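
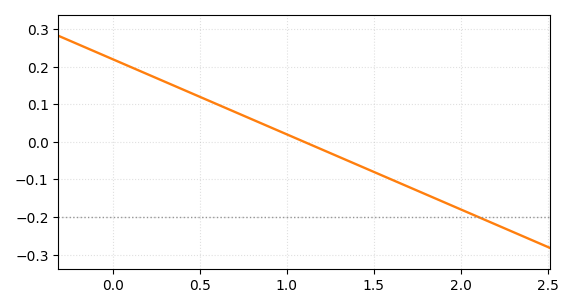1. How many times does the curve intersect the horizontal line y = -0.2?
1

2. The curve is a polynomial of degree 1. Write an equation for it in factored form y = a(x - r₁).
y = -0.2(x - 1.1)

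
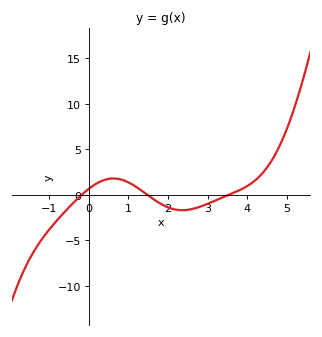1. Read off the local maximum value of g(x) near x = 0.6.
2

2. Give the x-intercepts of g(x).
-0.2, 1.4, 3.6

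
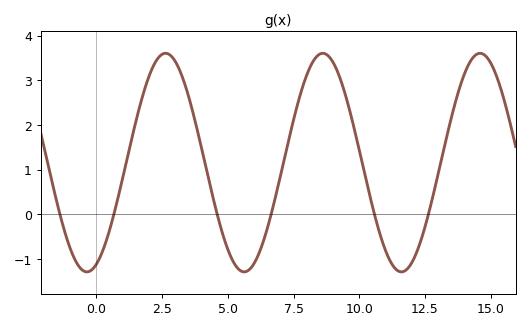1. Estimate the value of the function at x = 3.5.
2.7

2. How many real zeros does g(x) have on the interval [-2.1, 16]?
6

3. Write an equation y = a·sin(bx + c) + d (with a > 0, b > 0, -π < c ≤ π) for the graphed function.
y = 2.45sin(1.1x - 1.2) + 1.16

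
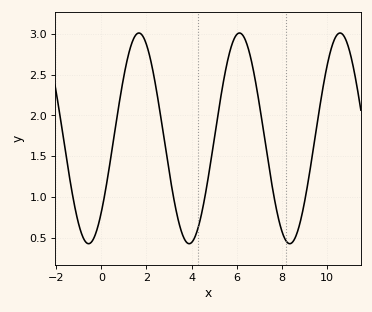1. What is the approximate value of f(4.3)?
0.65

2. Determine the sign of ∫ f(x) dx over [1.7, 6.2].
positive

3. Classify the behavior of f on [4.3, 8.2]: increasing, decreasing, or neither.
neither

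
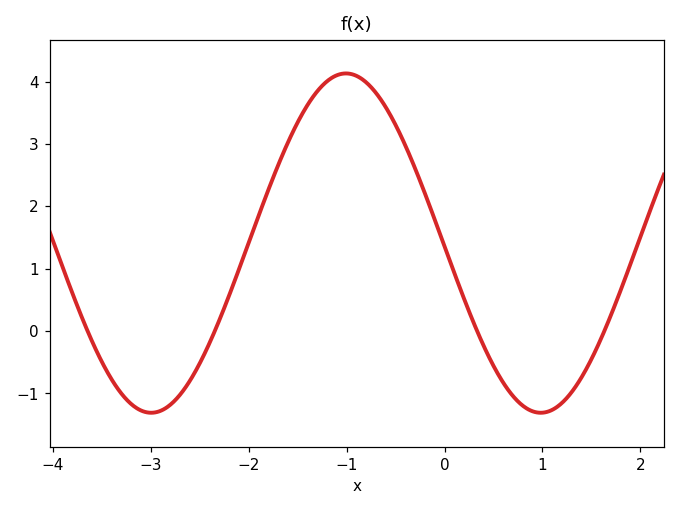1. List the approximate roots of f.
-3.6, -2.3, 0.3, 1.6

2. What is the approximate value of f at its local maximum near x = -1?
4.1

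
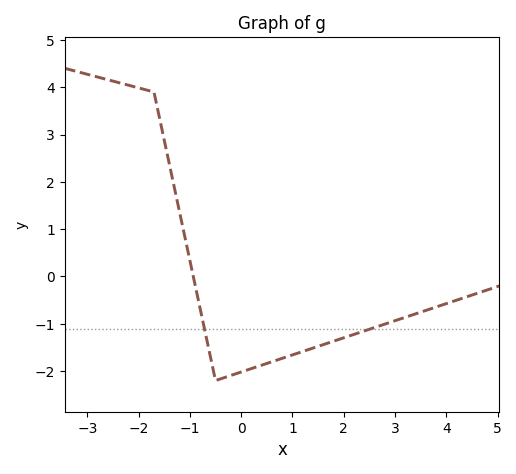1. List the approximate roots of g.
-0.933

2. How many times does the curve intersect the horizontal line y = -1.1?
2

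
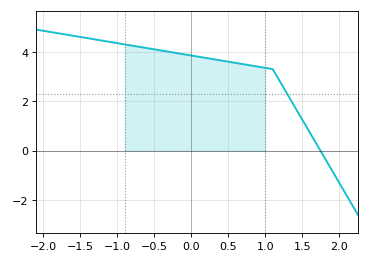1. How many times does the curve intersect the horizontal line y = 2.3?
1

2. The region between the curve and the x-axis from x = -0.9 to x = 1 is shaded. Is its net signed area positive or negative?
positive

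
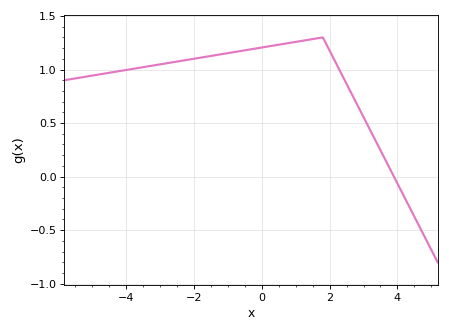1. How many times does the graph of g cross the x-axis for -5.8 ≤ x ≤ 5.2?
1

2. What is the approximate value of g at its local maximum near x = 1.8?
1.3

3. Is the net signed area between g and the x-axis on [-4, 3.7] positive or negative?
positive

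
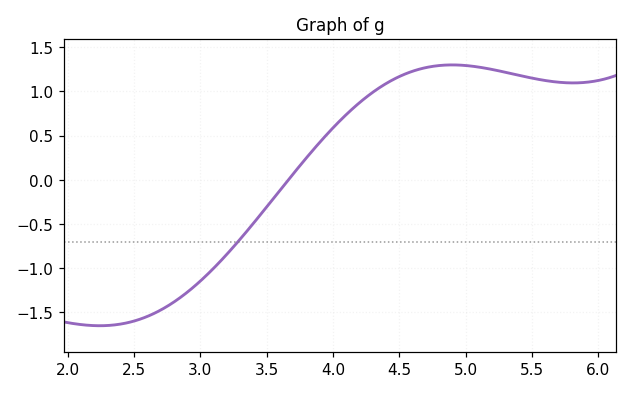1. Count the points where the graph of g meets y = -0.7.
1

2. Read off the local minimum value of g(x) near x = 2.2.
-1.65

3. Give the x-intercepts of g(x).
3.66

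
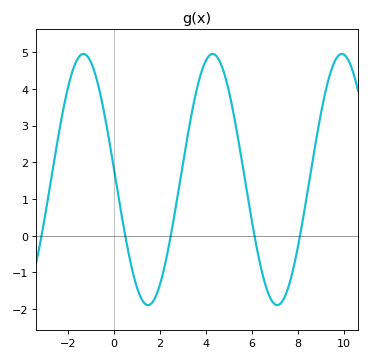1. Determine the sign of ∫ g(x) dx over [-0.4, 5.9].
positive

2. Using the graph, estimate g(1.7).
-1.79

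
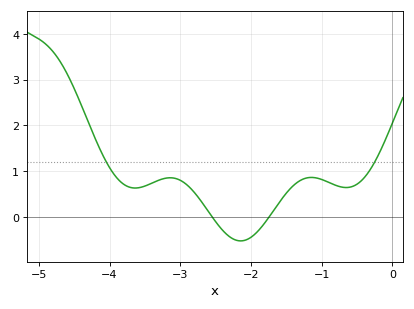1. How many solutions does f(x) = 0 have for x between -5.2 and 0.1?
2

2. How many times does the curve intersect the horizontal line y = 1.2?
2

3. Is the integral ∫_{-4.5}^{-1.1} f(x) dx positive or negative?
positive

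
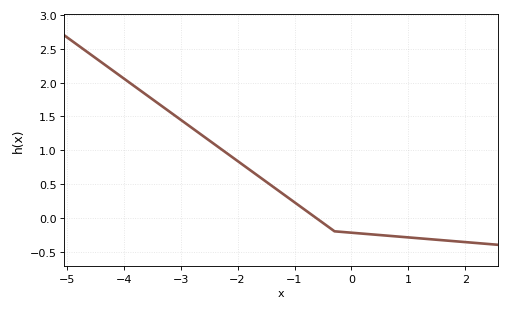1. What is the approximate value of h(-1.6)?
0.595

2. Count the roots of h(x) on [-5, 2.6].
1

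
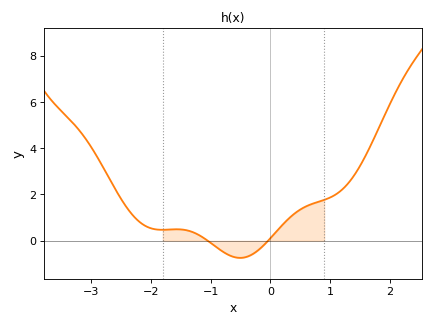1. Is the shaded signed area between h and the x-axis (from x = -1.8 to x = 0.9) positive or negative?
positive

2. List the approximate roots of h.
-1, 0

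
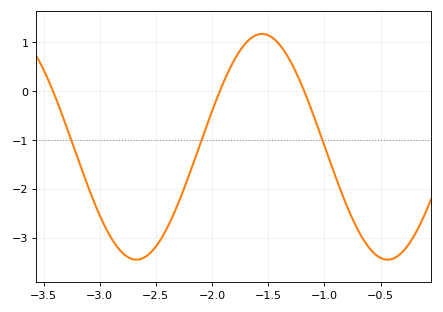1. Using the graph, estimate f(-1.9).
0.169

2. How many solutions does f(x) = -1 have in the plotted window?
3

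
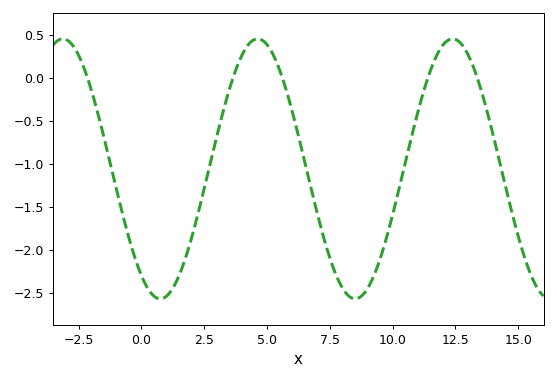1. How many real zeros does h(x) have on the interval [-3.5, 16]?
5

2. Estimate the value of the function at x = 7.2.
-1.8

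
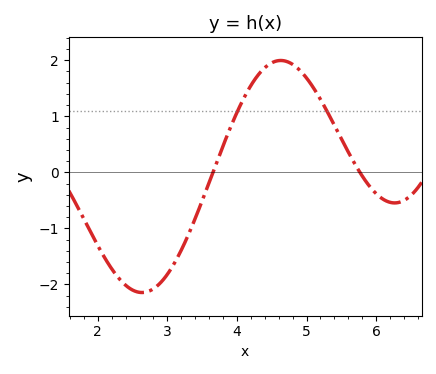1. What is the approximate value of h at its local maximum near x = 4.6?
2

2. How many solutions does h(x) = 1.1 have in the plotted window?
2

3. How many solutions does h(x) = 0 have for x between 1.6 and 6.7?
2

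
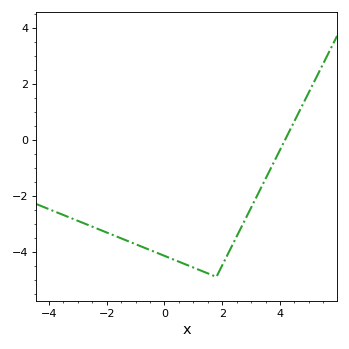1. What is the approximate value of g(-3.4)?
-2.73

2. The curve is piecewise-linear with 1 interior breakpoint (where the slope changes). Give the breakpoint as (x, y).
(1.8, -4.9)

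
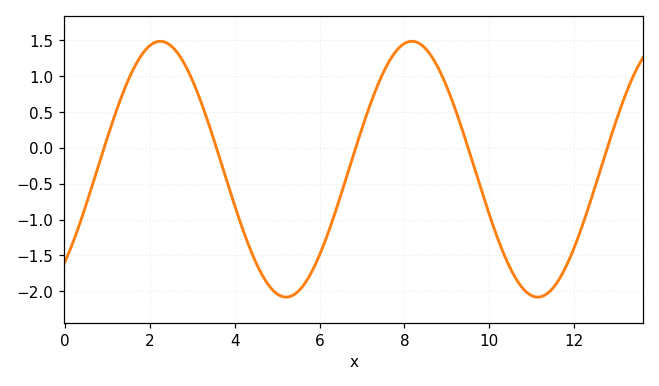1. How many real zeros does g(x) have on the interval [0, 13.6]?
5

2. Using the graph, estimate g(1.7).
1.19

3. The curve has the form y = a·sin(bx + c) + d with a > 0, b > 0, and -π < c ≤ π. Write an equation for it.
y = 1.78sin(1.06x - 0.812) - 0.3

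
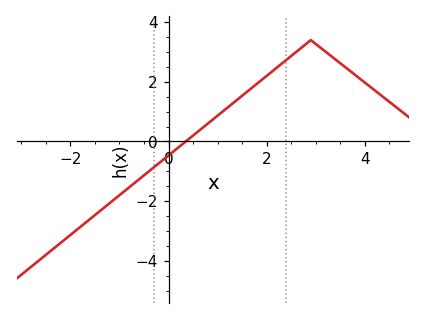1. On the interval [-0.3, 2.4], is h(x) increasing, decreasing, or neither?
increasing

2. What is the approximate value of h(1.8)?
2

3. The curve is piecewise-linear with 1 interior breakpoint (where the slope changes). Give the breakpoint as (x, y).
(2.9, 3.4)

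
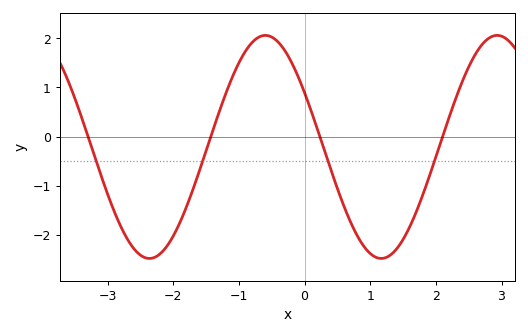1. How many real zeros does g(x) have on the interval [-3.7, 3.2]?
4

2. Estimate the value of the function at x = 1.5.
-2.1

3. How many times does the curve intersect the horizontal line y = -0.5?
4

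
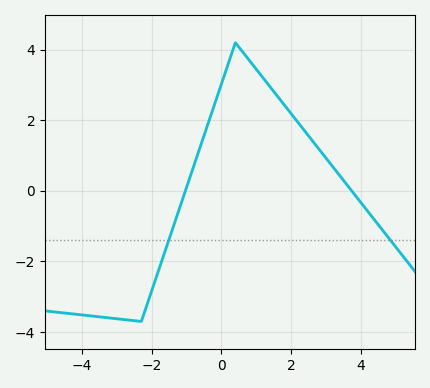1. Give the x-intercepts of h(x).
-1.04, 3.74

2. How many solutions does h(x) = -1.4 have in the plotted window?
2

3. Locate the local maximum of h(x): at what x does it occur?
0.402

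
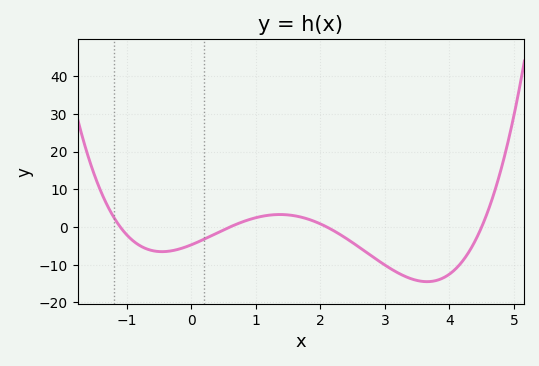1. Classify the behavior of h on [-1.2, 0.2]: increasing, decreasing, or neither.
neither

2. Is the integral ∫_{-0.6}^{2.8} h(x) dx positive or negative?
negative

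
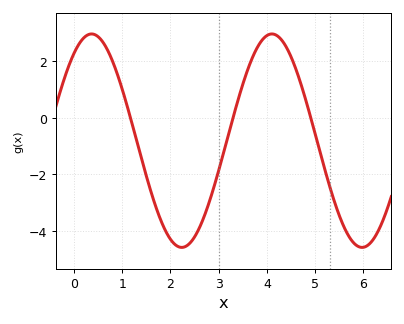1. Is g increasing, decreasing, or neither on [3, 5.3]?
neither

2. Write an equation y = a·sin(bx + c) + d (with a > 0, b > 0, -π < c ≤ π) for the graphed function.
y = 3.76sin(1.7x + 0.96) - 0.81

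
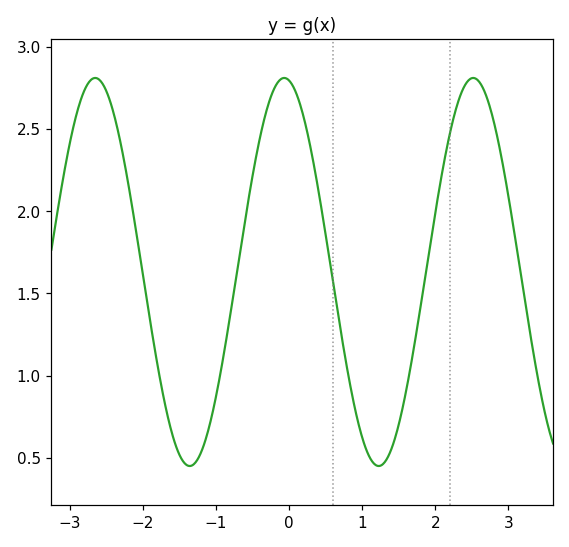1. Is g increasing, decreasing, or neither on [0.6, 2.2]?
neither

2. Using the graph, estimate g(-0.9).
1.1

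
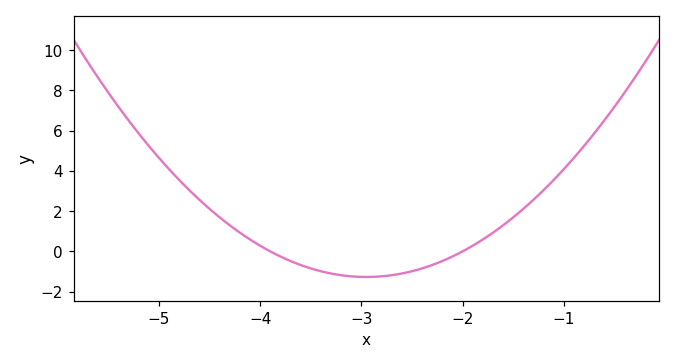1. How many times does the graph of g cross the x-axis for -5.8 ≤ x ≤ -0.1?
2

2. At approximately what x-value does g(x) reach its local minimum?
-3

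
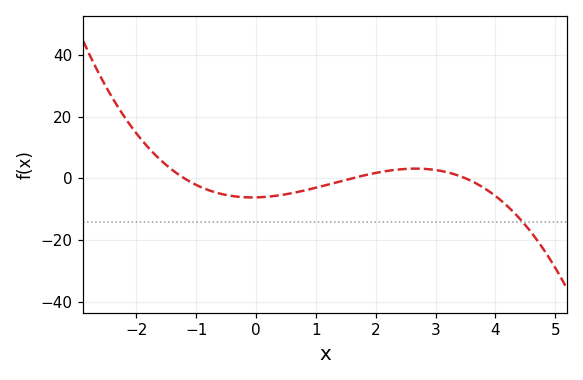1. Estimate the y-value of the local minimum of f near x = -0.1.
-6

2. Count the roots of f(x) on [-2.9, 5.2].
3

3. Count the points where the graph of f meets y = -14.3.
1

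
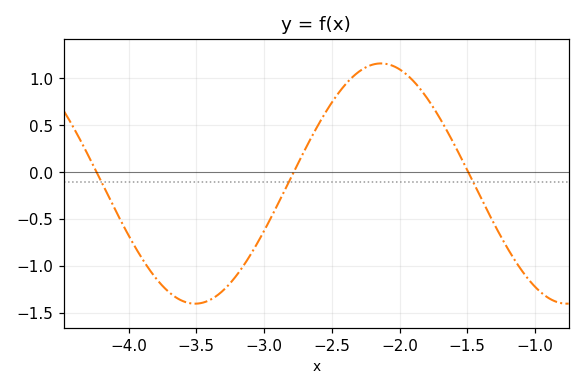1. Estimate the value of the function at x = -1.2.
-0.8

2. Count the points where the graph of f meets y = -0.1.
3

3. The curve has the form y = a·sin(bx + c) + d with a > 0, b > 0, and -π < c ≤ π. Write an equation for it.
y = 1.28sin(2.3x + 0.18) - 0.12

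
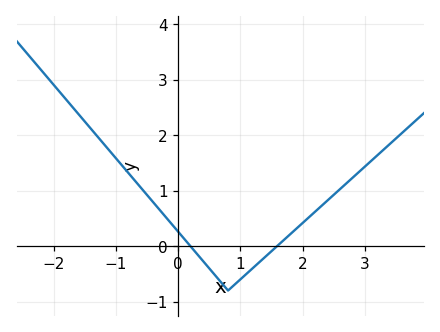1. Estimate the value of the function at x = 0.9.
-0.698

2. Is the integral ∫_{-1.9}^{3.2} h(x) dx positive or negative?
positive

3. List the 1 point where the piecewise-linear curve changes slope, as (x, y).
(0.8, -0.8)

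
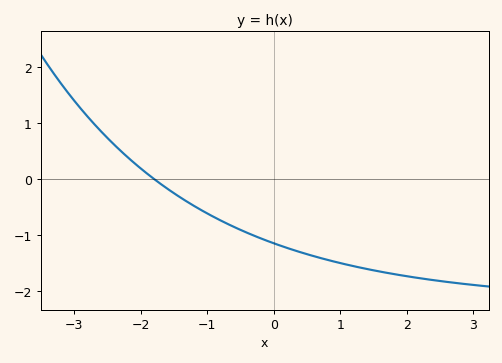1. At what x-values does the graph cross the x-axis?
-1.8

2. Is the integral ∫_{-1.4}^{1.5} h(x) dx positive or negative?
negative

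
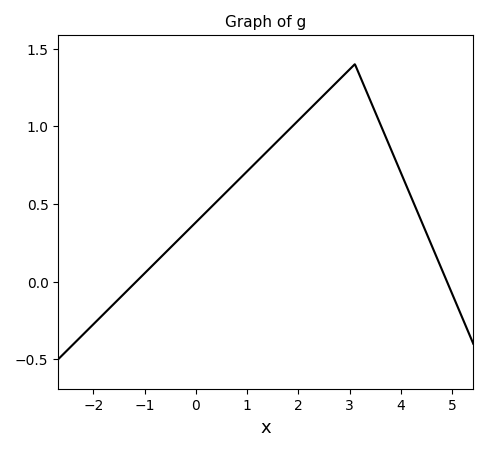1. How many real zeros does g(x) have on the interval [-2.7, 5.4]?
2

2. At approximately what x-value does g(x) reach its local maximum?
3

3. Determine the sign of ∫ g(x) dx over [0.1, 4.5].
positive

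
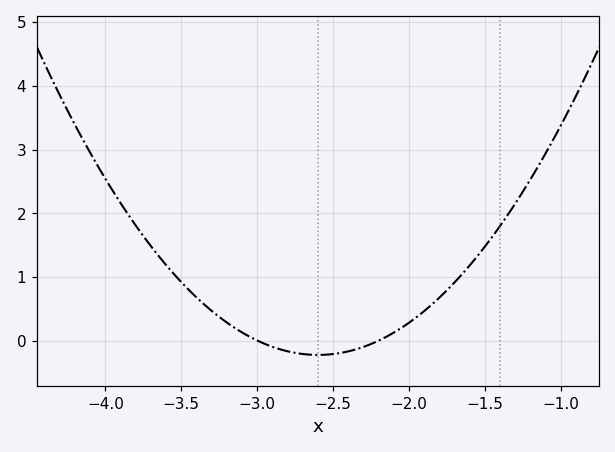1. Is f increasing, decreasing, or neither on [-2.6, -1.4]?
increasing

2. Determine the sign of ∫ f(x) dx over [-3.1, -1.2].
positive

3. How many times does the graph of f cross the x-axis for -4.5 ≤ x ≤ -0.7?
2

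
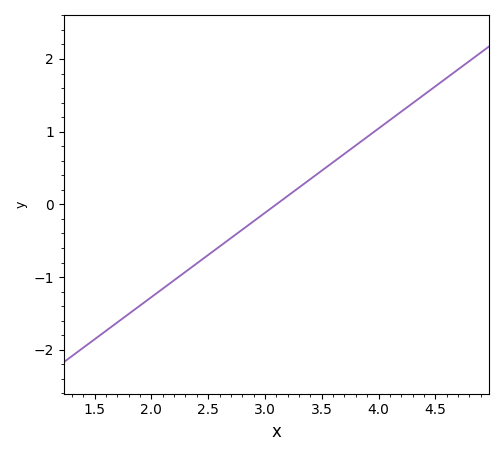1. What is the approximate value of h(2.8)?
-0.348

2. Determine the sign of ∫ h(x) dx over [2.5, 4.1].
positive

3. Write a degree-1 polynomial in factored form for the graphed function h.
y = 1.16(x - 3.1)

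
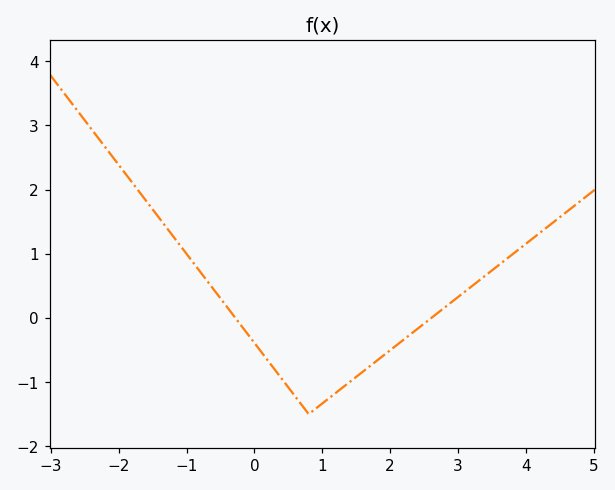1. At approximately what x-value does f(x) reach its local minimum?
0.8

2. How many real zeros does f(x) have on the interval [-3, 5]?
2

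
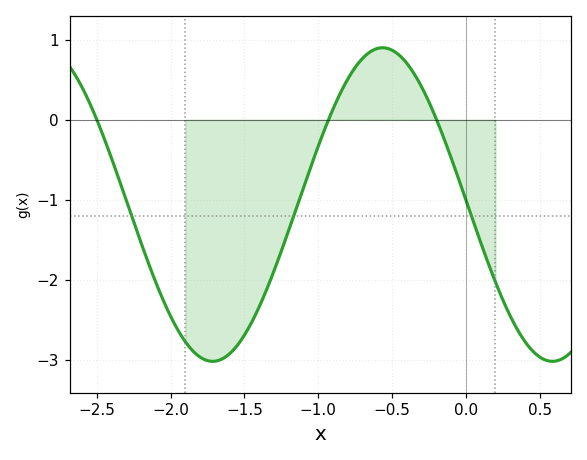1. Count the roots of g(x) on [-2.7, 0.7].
3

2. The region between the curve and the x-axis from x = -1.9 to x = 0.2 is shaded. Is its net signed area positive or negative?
negative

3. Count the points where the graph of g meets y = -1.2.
3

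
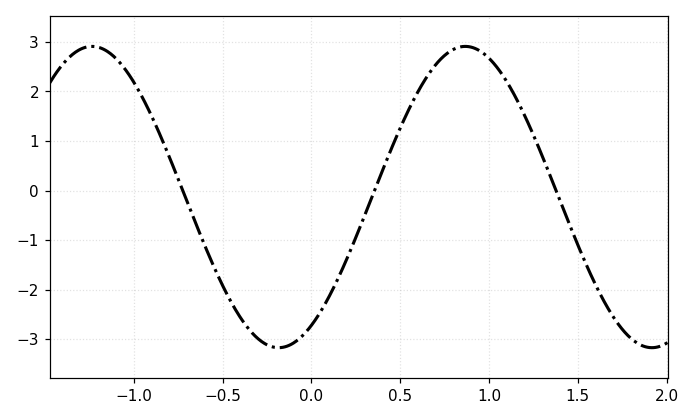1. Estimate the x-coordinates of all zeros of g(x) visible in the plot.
-0.724, 0.355, 1.38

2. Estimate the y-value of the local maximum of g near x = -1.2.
2.91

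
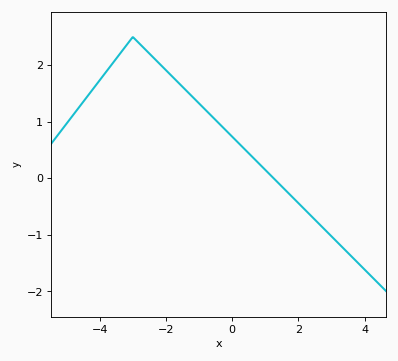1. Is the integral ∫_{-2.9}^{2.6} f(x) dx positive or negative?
positive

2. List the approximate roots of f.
1.25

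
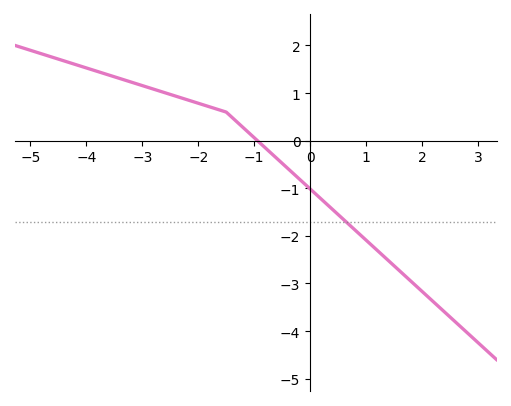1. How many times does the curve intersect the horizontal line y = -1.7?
1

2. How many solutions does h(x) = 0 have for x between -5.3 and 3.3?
1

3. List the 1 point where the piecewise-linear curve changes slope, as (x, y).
(-1.5, 0.6)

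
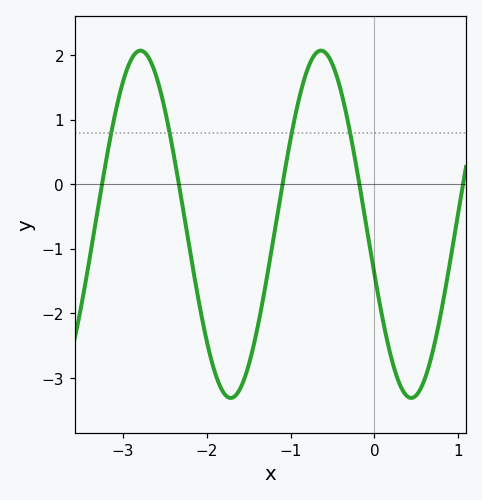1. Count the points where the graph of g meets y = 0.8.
4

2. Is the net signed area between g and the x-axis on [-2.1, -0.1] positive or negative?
negative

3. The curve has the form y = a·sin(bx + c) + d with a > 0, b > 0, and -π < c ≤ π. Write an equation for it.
y = 2.69sin(2.9x - 2.9) - 0.62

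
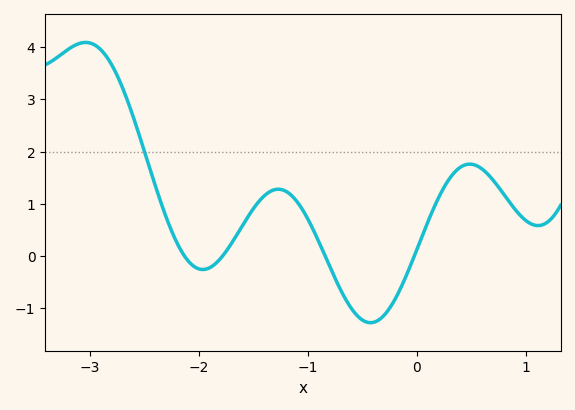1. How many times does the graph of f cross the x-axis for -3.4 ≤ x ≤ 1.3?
4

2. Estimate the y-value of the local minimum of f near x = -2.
-0.256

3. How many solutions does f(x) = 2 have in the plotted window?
1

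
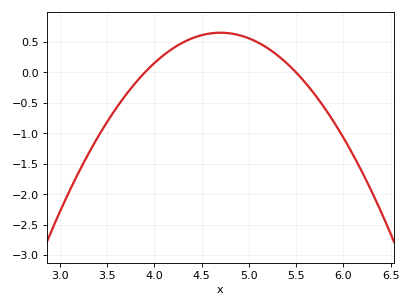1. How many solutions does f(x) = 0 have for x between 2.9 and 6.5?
2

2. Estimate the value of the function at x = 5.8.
-0.6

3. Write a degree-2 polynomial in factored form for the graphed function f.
y = -1.02(x - 3.9)(x - 5.5)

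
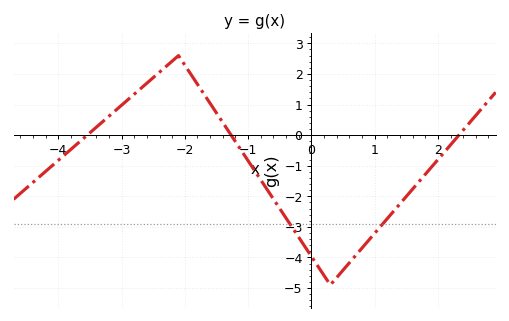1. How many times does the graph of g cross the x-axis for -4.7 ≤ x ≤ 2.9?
3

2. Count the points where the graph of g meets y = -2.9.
2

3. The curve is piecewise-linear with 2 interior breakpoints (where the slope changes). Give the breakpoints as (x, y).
(-2.1, 2.6); (0.3, -4.9)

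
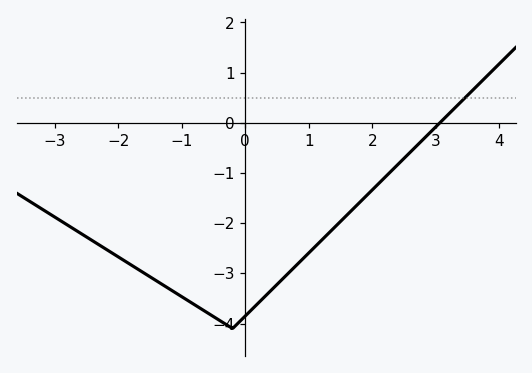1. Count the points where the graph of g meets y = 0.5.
1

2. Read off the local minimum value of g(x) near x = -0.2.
-4.1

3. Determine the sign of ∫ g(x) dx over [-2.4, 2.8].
negative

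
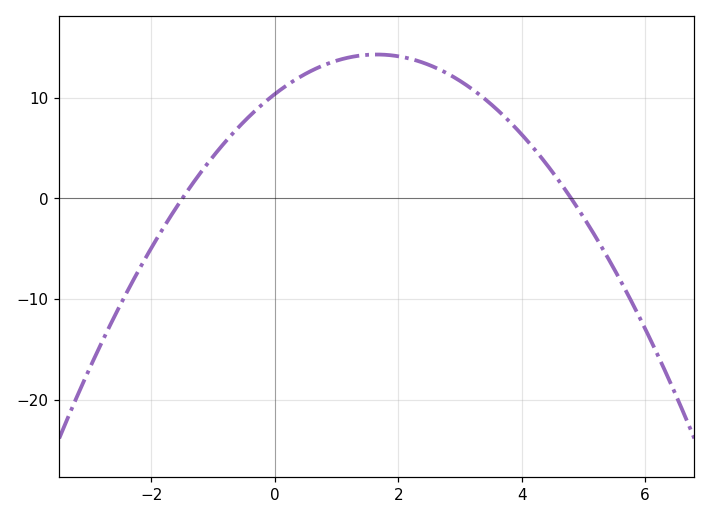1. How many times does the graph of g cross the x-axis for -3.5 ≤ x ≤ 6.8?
2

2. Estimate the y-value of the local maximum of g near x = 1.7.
14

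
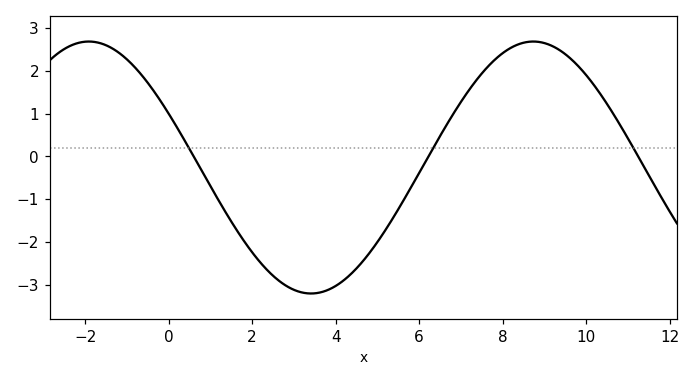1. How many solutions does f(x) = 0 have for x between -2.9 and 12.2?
3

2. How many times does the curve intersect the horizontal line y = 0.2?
3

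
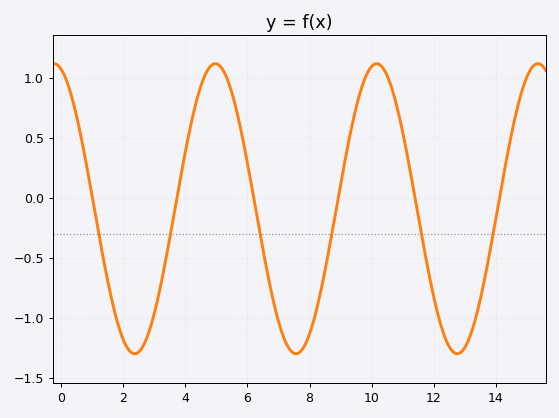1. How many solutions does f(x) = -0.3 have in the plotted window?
6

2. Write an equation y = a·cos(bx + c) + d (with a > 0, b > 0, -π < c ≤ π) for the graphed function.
y = 1.21cos(1.2x + 0.27) - 0.09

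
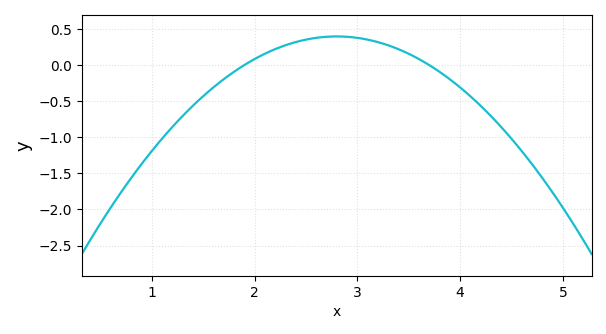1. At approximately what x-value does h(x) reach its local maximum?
2.8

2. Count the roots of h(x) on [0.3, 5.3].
2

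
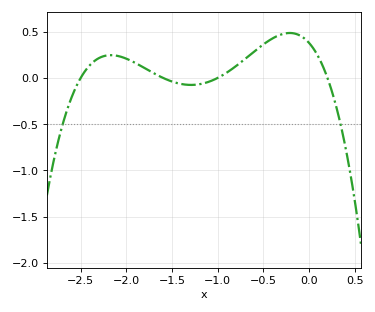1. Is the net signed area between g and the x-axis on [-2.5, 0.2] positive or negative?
positive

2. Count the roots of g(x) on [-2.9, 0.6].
4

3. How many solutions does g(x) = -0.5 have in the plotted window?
2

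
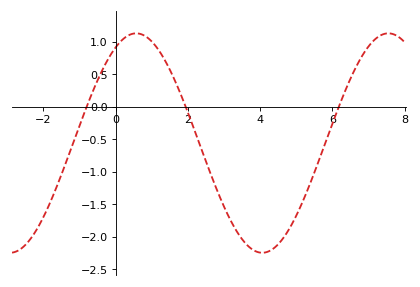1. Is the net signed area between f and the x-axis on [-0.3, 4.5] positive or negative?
negative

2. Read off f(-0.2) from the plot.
0.742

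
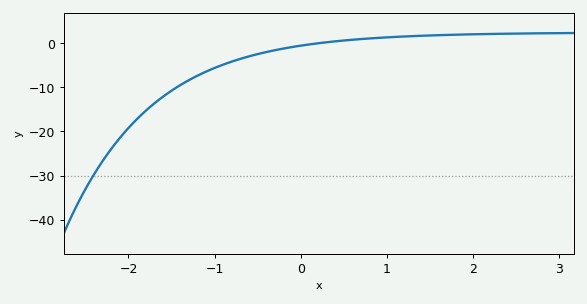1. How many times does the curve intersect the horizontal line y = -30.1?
1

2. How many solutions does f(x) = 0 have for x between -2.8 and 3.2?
1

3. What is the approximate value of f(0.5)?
1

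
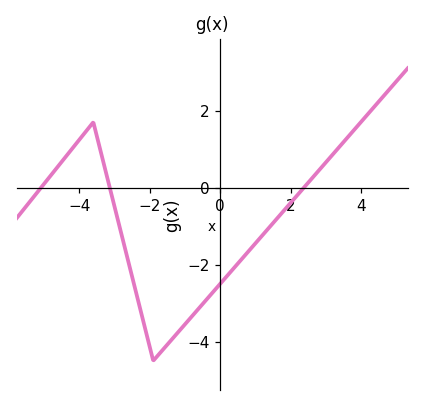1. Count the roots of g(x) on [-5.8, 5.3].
3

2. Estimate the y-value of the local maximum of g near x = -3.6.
1.6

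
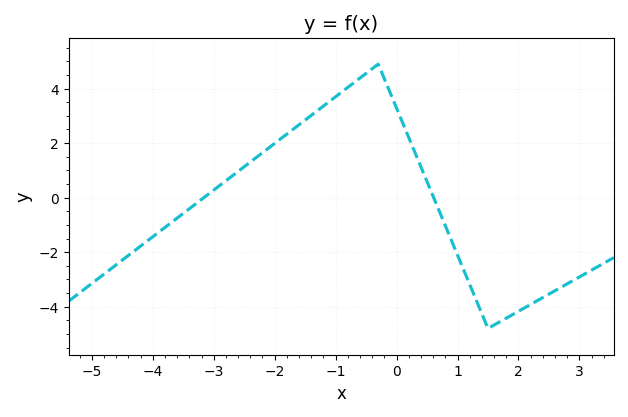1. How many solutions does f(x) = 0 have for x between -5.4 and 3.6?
2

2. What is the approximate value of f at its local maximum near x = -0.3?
4.8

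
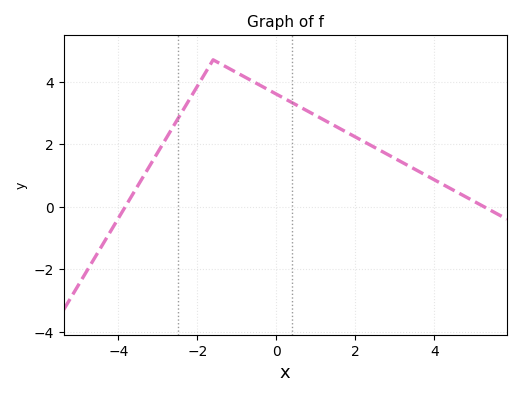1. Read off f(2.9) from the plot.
1.62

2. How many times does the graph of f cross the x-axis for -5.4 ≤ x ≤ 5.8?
2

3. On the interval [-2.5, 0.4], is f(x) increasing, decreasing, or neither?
neither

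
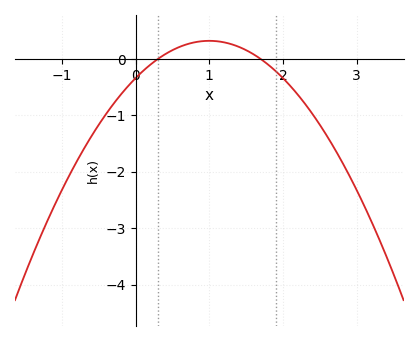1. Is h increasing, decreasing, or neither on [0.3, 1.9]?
neither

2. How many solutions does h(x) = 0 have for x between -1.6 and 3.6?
2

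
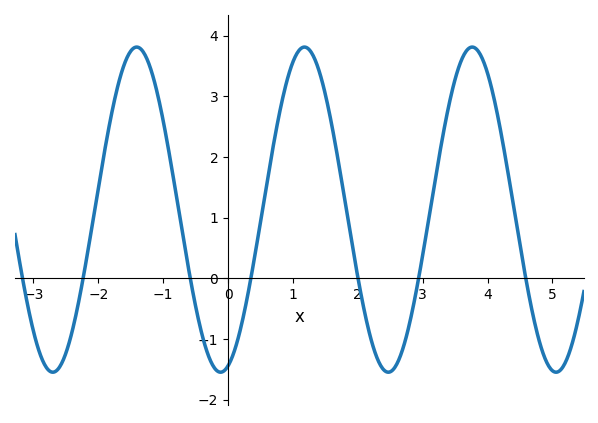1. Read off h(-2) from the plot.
1.49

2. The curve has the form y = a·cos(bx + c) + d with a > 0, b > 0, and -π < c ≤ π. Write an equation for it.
y = 2.68cos(2.43x - 2.86) + 1.13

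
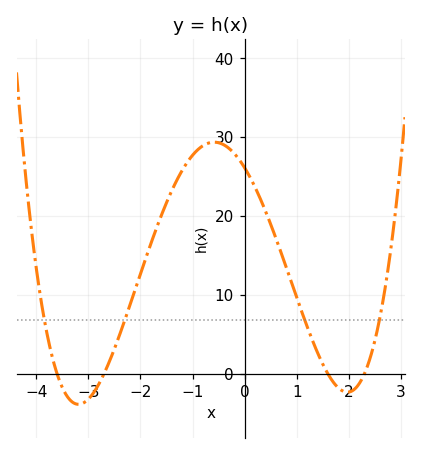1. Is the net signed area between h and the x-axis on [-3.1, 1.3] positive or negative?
positive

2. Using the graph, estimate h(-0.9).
28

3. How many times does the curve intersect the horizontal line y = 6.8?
4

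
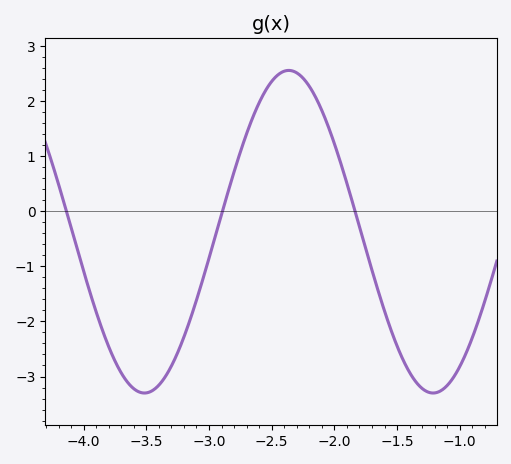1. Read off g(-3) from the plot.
-0.852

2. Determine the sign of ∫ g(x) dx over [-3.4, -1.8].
positive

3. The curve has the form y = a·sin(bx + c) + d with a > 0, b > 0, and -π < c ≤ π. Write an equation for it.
y = 2.93sin(2.73x + 1.74) - 0.37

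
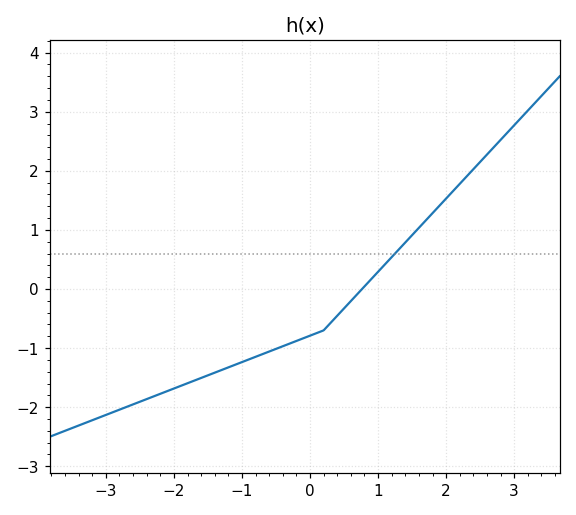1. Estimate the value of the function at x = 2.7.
2.4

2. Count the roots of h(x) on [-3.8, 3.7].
1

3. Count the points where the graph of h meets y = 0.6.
1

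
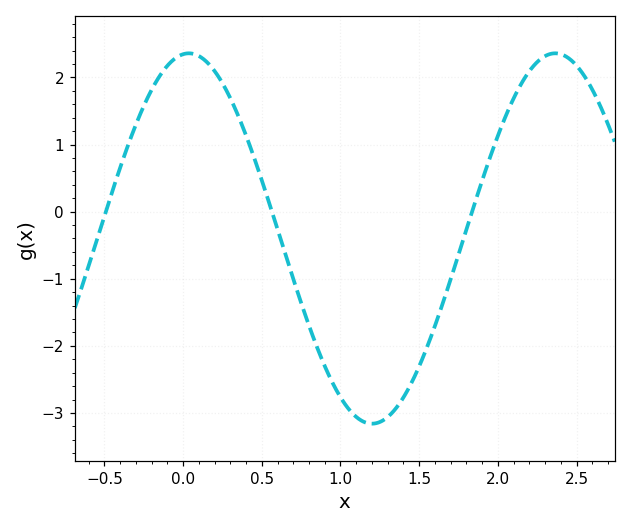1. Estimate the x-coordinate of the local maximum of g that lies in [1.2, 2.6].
2.35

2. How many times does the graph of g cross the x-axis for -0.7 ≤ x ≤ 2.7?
3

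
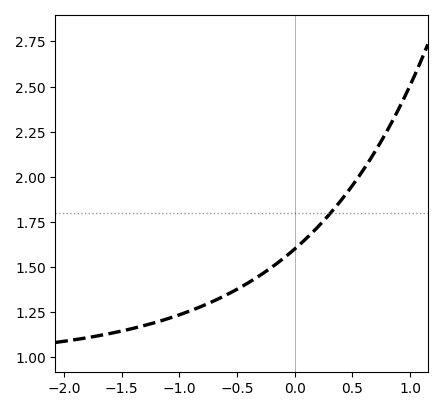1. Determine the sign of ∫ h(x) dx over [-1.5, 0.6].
positive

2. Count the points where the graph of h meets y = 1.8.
1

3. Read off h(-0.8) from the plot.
1.28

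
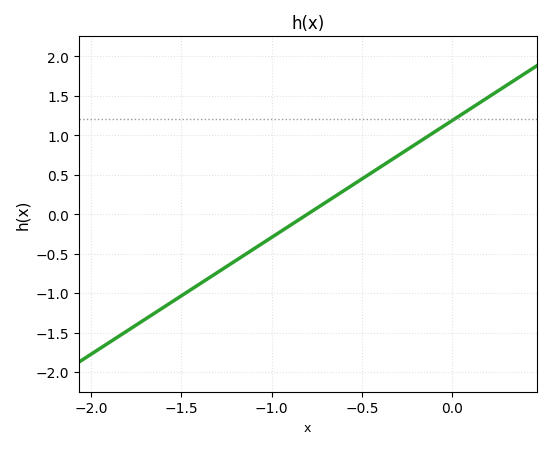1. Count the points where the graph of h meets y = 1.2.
1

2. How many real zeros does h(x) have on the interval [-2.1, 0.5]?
1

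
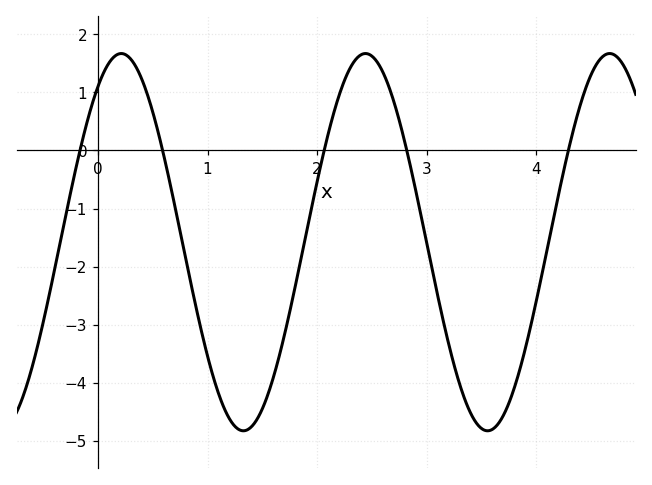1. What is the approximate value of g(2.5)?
1.6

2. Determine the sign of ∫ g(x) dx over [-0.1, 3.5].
negative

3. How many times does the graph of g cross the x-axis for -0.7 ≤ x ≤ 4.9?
5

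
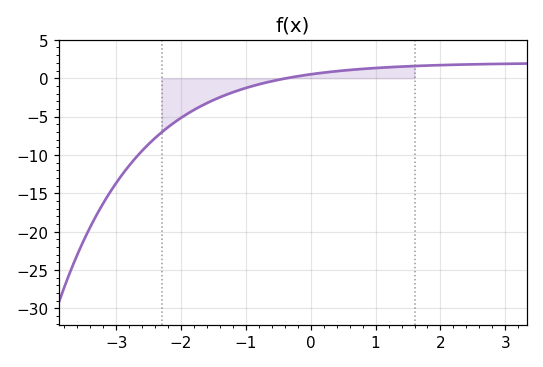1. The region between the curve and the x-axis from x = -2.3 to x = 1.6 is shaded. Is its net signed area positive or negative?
negative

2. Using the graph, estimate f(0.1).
0.5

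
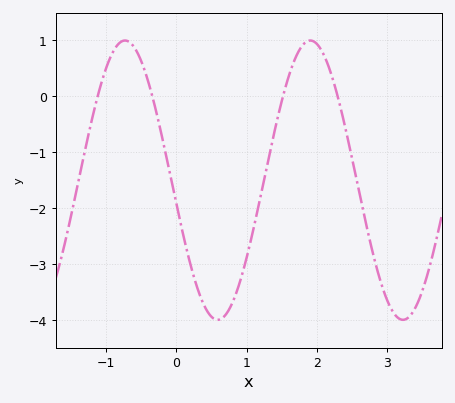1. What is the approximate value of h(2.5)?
-1.1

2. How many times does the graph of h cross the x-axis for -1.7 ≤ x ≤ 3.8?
4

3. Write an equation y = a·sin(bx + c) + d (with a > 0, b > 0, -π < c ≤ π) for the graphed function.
y = 2.49sin(2.38x - 2.97) - 1.5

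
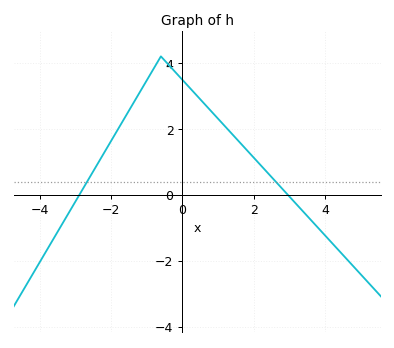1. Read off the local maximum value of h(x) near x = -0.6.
4.2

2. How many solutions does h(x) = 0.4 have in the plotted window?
2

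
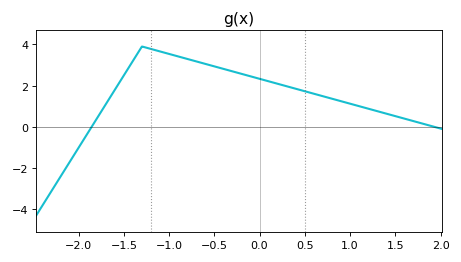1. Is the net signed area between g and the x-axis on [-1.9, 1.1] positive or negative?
positive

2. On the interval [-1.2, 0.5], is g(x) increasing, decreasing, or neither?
decreasing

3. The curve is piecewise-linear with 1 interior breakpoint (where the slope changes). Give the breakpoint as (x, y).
(-1.3, 3.9)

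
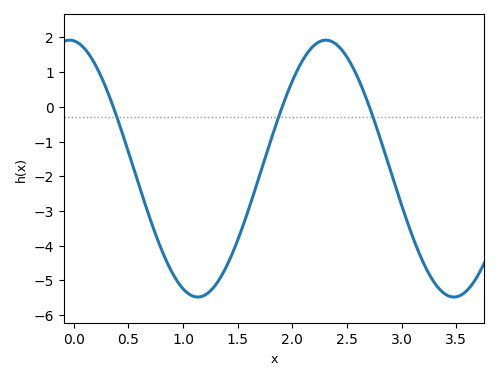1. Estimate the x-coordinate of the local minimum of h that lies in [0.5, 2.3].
1.13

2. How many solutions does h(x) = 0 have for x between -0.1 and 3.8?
3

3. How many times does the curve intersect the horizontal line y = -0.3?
3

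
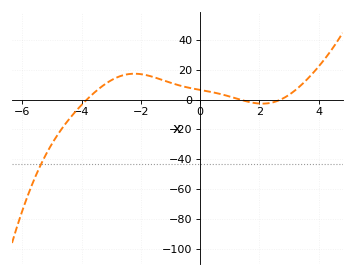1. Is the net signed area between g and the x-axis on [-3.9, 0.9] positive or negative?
positive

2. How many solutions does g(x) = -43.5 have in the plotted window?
1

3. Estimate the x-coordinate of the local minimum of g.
2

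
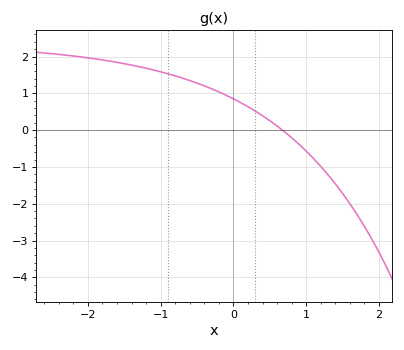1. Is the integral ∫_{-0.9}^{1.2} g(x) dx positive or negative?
positive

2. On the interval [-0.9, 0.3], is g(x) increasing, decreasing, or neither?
decreasing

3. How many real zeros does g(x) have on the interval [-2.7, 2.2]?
1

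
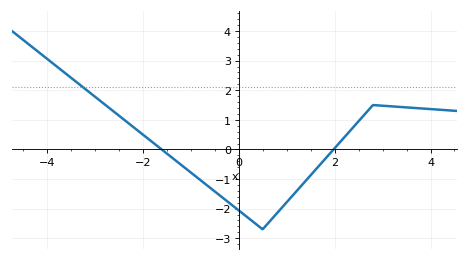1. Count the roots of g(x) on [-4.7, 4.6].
2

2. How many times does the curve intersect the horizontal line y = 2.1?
1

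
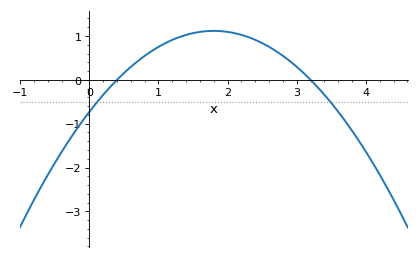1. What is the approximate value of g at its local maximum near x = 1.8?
1.1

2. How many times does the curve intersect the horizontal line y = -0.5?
2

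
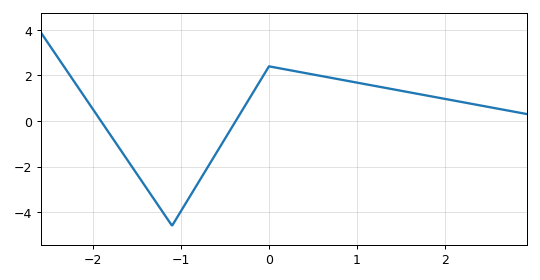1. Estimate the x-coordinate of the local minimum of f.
-1.1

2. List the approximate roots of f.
-1.9, -0.4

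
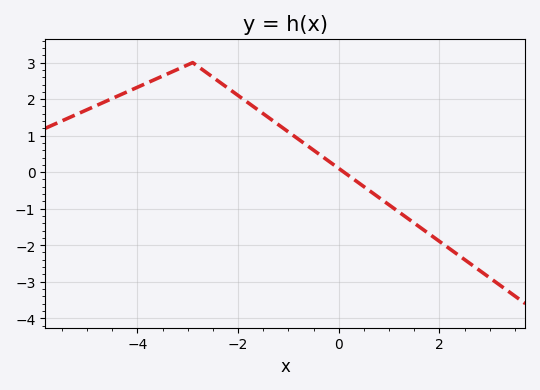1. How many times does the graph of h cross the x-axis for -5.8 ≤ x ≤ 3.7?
1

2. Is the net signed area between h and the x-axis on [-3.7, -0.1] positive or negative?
positive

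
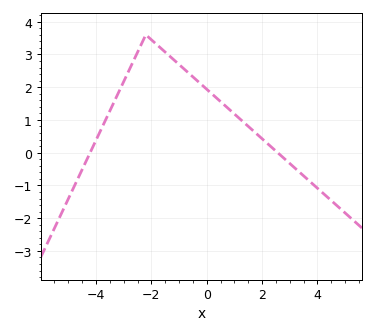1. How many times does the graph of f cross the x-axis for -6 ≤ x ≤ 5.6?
2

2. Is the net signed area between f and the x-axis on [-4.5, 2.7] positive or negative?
positive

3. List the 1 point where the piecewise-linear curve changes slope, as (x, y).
(-2.2, 3.6)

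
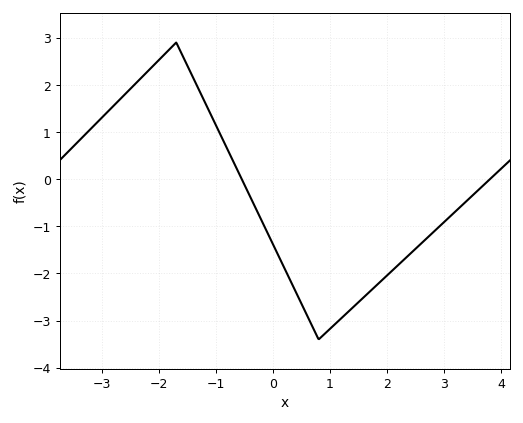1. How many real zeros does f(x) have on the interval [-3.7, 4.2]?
2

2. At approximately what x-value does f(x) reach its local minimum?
0.8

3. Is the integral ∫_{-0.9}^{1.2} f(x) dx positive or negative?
negative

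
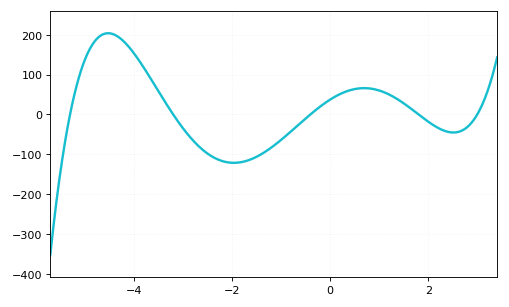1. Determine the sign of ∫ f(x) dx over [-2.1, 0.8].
negative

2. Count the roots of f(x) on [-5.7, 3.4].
5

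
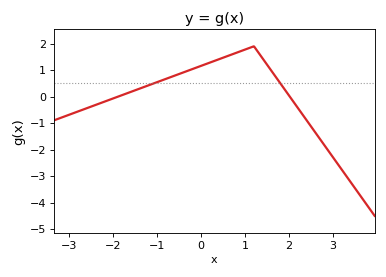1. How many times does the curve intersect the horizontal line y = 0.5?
2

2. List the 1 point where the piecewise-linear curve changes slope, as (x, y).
(1.2, 1.9)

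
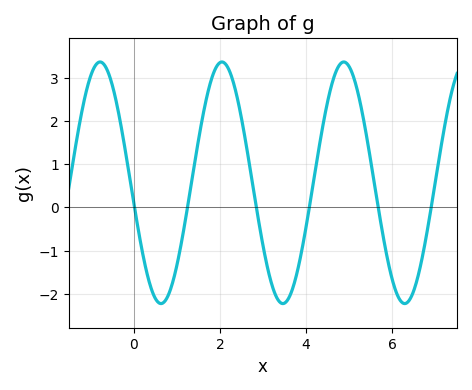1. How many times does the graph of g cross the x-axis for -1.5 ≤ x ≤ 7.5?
6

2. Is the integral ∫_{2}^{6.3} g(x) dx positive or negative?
positive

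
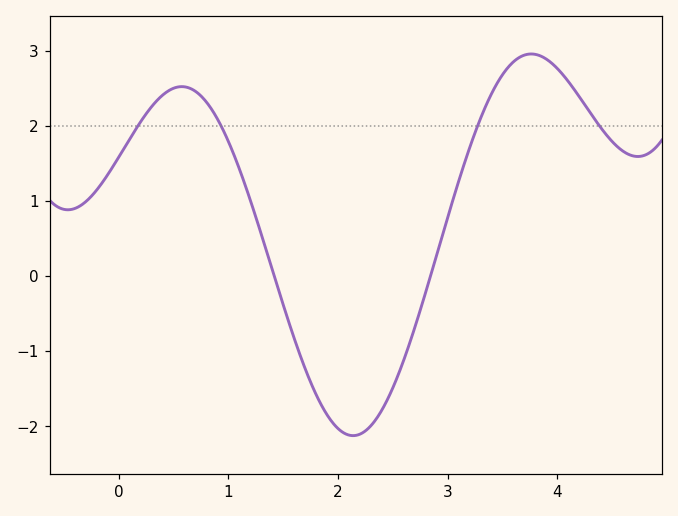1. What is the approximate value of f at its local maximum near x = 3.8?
3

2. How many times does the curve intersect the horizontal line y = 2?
4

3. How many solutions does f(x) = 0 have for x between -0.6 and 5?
2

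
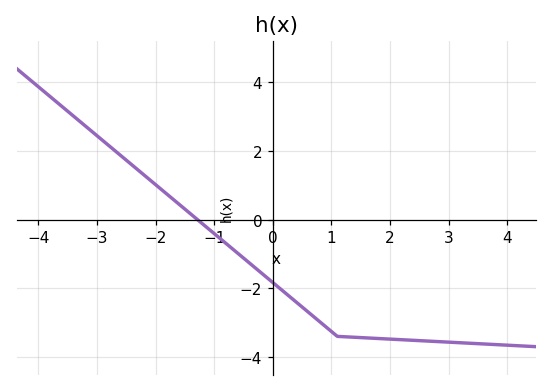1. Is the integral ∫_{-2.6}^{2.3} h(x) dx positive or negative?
negative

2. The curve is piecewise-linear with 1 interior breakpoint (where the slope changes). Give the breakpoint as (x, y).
(1.1, -3.4)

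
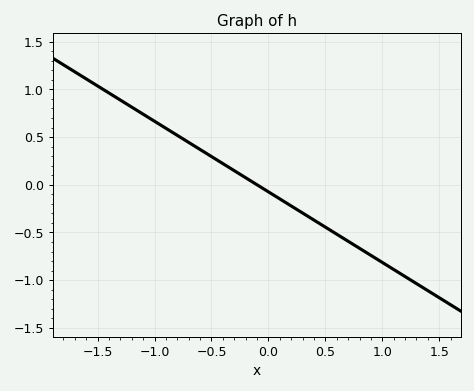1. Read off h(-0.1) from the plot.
0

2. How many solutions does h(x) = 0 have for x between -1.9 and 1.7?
1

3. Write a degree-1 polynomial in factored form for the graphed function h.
y = -0.74(x + 0.1)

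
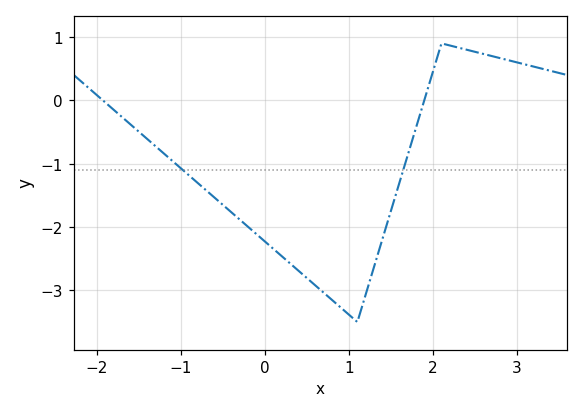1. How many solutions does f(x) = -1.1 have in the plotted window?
2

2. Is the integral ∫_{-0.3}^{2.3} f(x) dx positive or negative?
negative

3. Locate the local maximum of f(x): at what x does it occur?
2.1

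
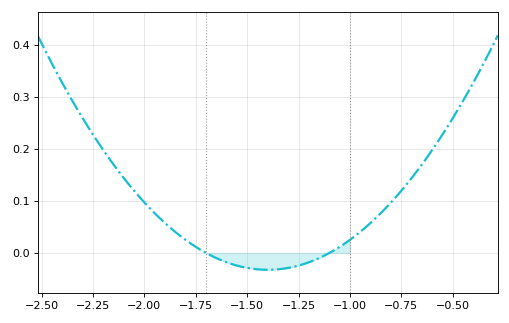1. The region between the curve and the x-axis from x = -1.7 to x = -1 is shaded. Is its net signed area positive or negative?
negative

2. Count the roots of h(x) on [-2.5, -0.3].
2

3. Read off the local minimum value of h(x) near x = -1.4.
-0.032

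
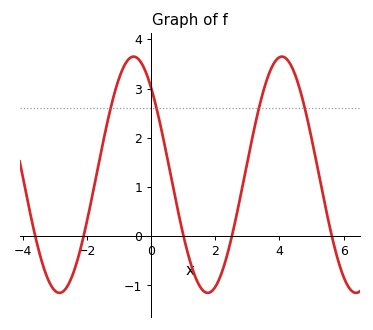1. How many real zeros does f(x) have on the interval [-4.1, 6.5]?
5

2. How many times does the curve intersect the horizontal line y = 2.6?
4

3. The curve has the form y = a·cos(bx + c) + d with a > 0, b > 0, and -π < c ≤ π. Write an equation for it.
y = 2.4cos(1.36x + 0.742) + 1.25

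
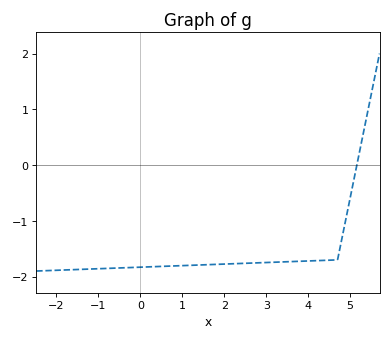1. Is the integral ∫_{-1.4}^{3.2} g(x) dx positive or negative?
negative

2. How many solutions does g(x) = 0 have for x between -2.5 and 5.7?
1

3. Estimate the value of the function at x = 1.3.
-1.8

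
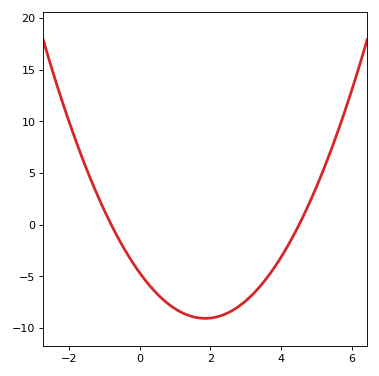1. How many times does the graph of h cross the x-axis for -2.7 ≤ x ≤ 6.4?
2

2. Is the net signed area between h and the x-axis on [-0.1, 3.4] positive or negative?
negative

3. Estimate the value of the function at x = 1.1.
-8.5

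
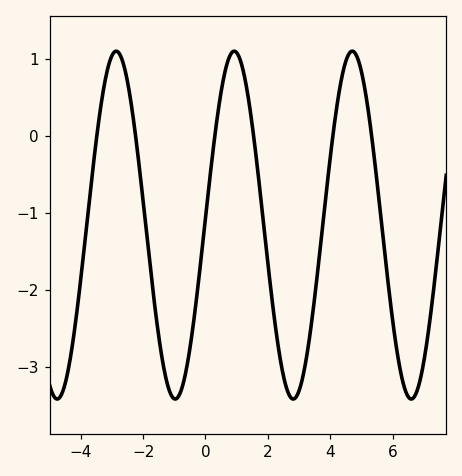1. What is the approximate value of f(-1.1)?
-3.37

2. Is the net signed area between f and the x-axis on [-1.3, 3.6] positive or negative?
negative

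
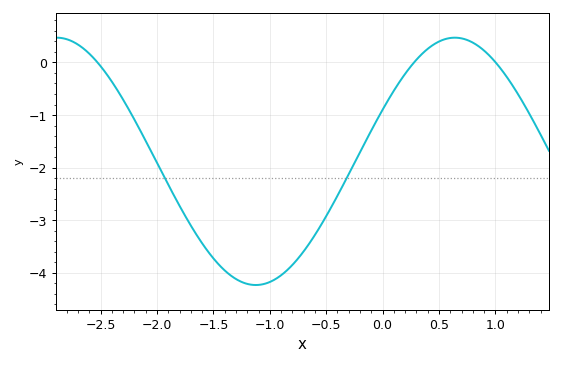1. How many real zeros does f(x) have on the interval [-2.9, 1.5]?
3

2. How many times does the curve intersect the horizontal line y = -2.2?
2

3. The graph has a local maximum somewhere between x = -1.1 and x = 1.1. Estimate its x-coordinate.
0.641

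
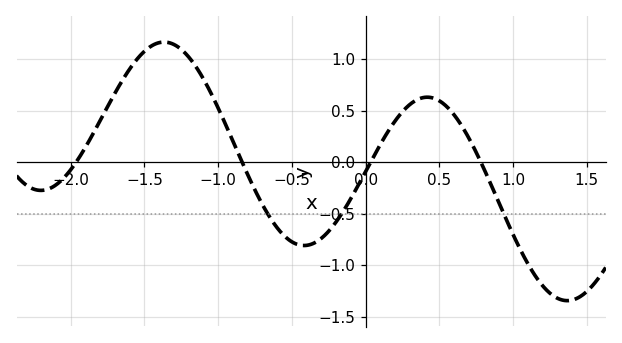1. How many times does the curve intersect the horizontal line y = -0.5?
3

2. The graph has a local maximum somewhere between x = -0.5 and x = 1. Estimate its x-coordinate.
0.4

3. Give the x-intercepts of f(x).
-2, -0.8, 0, 0.8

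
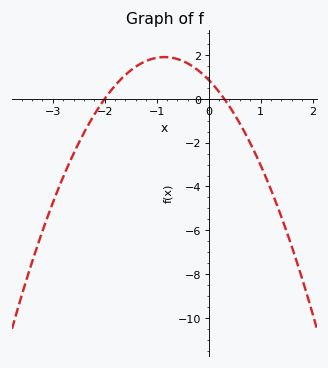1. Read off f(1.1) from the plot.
-3.6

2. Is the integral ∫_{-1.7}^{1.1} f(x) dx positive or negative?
positive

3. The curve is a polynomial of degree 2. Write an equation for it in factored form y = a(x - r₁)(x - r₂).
y = -1.44(x + 2)(x - 0.3)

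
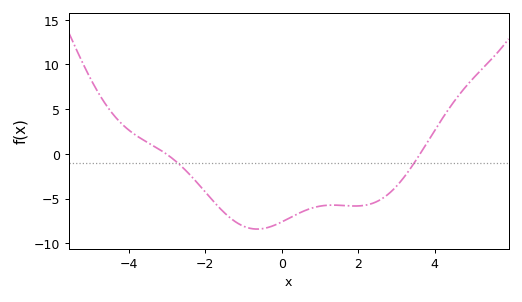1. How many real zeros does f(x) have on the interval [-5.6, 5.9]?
2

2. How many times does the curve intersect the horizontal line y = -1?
2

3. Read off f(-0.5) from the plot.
-8.36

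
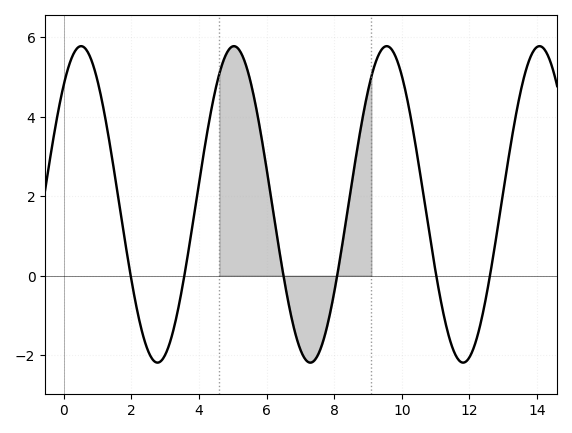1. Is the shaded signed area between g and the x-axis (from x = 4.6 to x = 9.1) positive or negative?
positive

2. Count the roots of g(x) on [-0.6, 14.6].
6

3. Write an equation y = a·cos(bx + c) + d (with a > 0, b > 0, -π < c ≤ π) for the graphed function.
y = 3.98cos(1.39x - 0.71) + 1.79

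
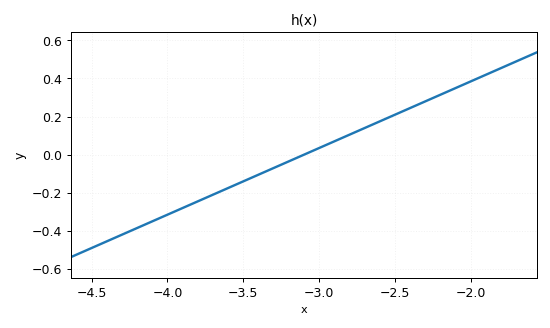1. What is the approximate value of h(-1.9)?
0.42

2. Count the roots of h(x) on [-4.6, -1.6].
1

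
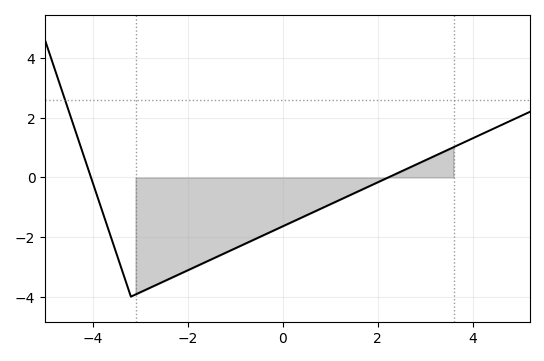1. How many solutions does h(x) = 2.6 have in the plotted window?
1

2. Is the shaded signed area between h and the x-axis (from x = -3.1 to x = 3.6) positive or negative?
negative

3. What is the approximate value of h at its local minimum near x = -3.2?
-4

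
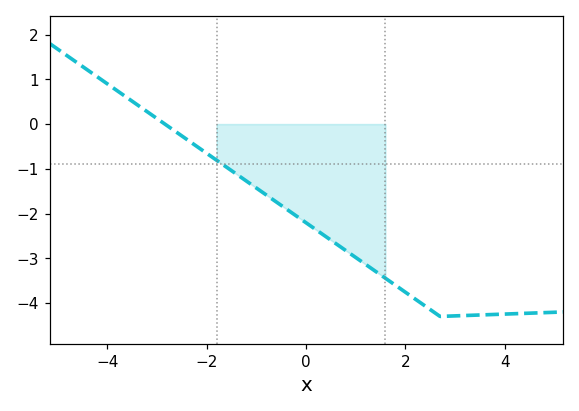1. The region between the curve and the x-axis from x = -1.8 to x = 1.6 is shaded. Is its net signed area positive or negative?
negative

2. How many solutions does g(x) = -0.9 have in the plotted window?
1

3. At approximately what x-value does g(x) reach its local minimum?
2.7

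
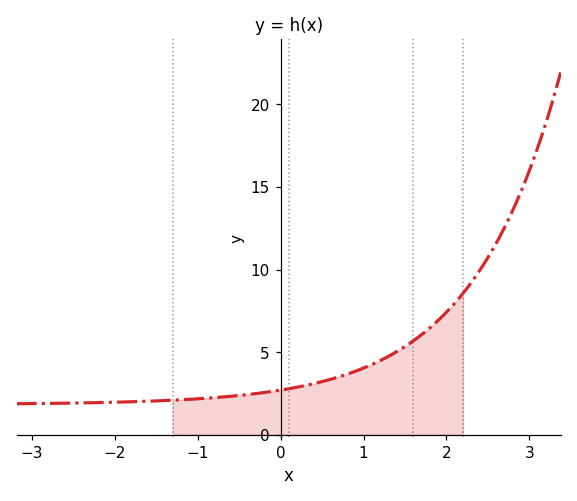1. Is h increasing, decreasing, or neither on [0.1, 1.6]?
increasing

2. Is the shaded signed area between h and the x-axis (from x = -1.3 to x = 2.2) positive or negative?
positive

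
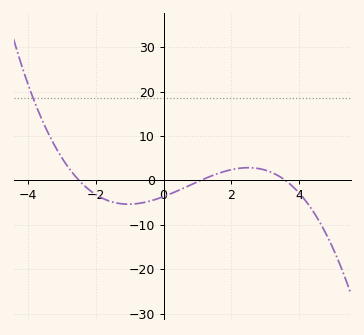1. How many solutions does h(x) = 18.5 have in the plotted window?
1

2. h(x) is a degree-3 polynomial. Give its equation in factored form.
y = -0.37(x + 2.5)(x - 1.1)(x - 3.6)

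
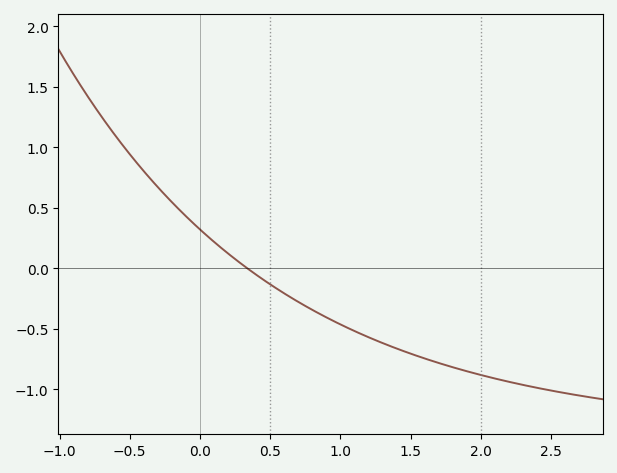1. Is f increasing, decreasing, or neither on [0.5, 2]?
decreasing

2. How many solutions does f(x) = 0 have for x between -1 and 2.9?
1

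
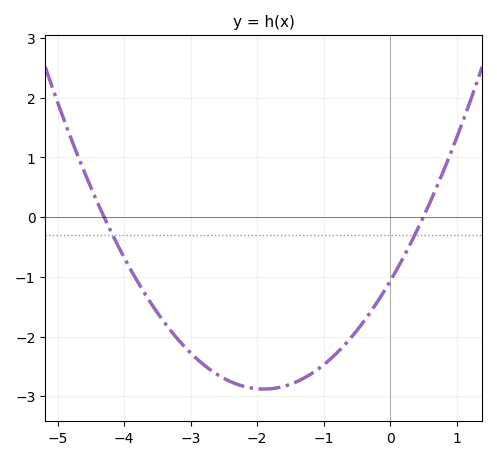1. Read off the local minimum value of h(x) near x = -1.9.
-2.88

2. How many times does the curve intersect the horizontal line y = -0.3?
2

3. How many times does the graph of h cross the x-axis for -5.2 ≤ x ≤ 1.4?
2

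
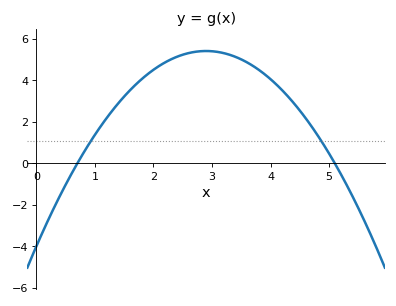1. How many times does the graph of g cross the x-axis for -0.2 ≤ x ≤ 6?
2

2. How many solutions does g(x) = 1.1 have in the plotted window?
2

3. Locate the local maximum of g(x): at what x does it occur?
2.9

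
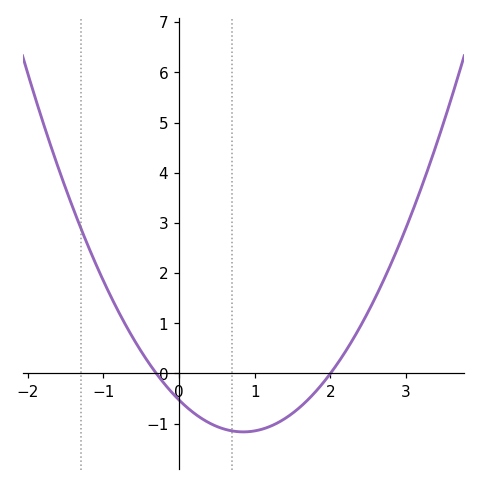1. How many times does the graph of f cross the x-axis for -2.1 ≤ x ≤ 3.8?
2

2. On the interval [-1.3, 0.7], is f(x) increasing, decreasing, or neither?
decreasing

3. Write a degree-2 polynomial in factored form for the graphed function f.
y = 0.88(x + 0.3)(x - 2)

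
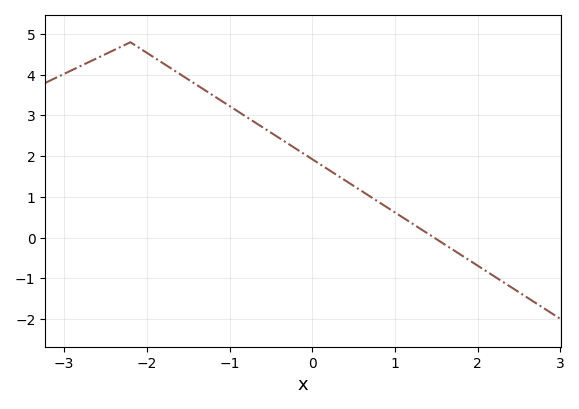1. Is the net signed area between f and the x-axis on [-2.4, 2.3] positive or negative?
positive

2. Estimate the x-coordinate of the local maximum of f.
-2.2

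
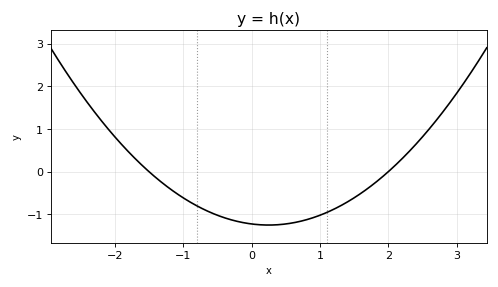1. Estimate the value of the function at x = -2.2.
1.21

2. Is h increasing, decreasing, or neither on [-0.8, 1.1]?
neither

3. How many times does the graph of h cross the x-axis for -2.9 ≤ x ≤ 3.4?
2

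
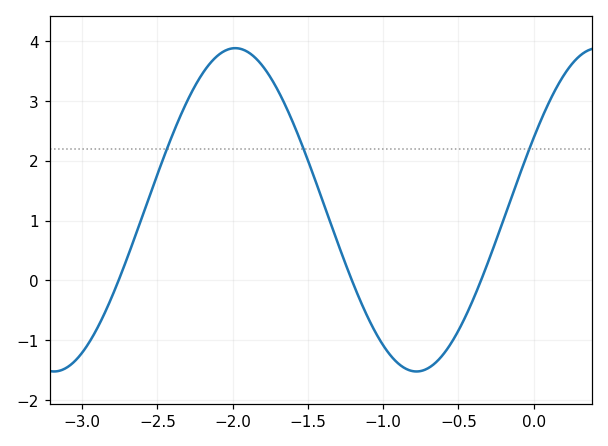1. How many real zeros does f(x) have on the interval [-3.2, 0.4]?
3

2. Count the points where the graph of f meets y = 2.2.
3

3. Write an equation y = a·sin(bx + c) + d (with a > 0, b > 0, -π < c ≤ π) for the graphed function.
y = 2.7sin(2.61x + 0.462) + 1.18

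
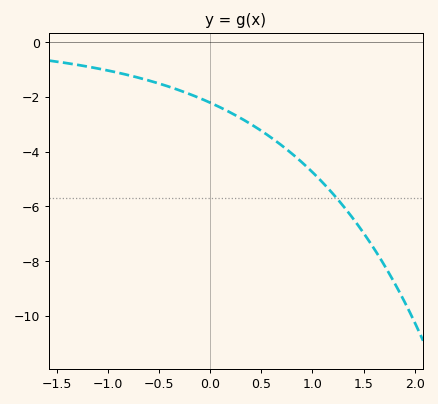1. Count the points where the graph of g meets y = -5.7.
1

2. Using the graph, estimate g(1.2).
-5.6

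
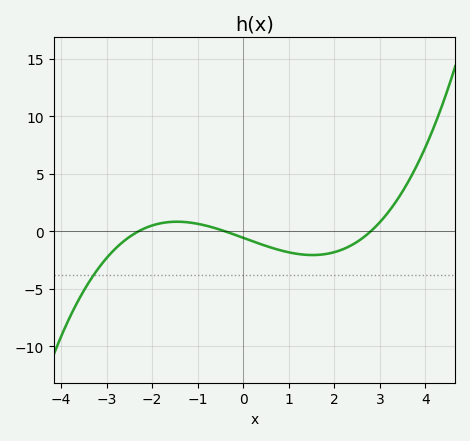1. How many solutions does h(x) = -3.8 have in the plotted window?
1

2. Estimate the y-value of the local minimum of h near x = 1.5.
-2.07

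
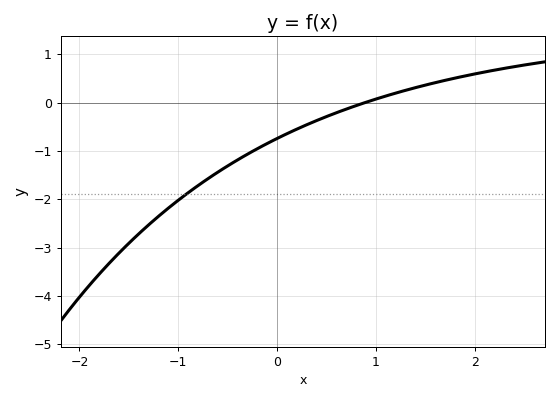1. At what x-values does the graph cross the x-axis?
0.9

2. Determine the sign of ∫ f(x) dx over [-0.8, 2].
negative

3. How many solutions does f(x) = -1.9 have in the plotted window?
1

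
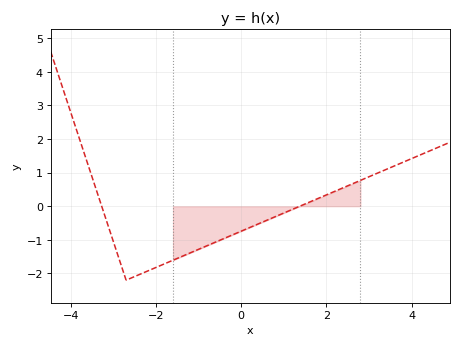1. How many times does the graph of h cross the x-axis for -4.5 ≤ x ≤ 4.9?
2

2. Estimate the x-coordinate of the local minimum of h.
-2.7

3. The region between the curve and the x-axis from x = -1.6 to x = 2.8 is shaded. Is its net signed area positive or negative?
negative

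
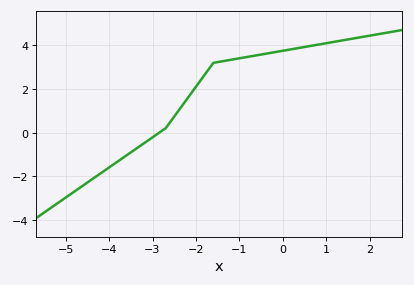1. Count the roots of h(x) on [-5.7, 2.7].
1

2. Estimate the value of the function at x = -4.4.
-2.14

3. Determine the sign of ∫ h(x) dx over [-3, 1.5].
positive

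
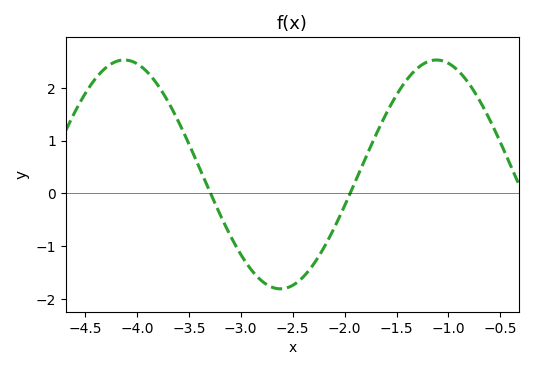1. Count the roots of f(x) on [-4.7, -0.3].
2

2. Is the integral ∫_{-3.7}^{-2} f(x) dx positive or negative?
negative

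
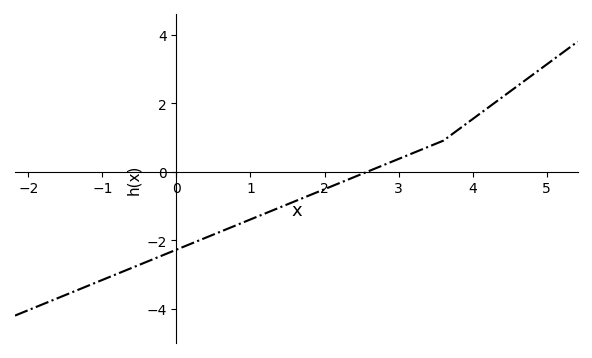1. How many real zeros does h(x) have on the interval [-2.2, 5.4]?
1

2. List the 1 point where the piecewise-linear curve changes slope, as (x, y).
(3.6, 0.9)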